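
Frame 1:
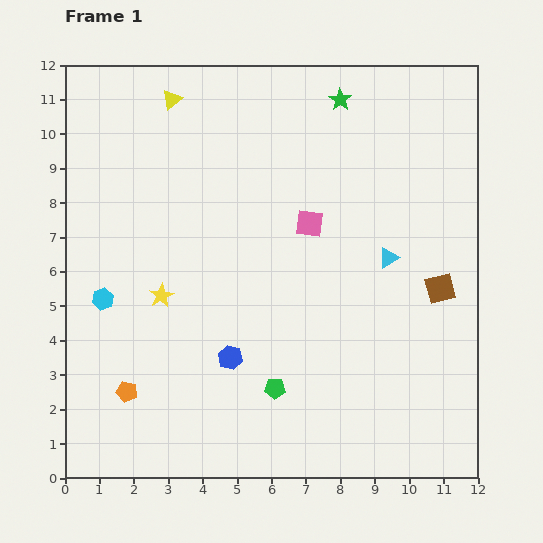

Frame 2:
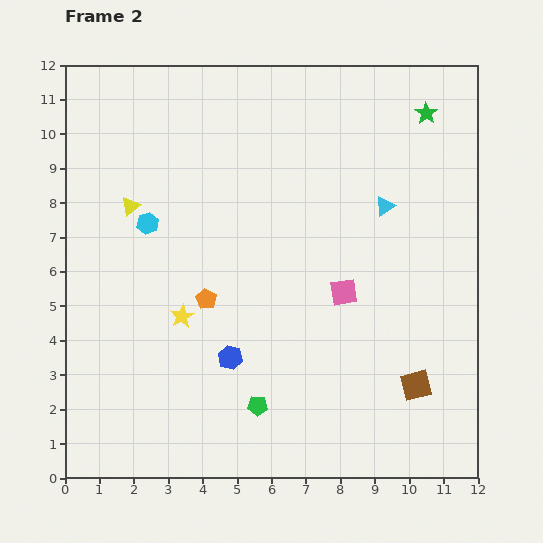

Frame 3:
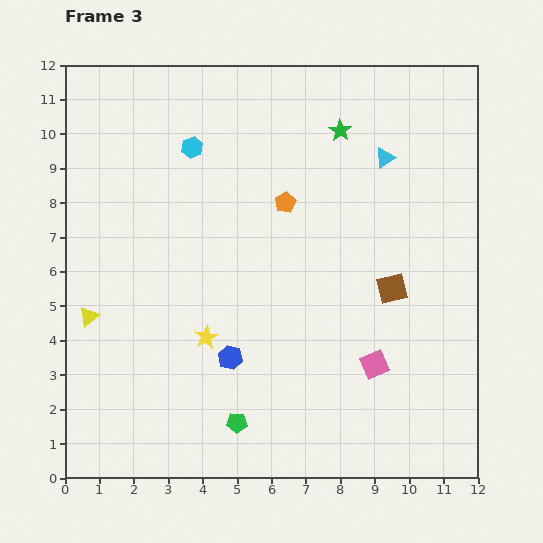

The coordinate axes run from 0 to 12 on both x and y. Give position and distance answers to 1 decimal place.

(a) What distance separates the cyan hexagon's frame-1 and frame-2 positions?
2.6

The cyan hexagon moved from (1.1, 5.2) to (2.4, 7.4), a distance of √(1.3² + 2.2²) ≈ 2.6.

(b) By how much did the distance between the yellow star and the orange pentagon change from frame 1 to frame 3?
+1.5

Distance in frame 1: 3.0. Distance in frame 3: 4.5.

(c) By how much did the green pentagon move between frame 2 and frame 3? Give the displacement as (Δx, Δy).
(-0.6, -0.5)

The green pentagon was at (5.6, 2.1) in frame 2 and (5.0, 1.6) in frame 3.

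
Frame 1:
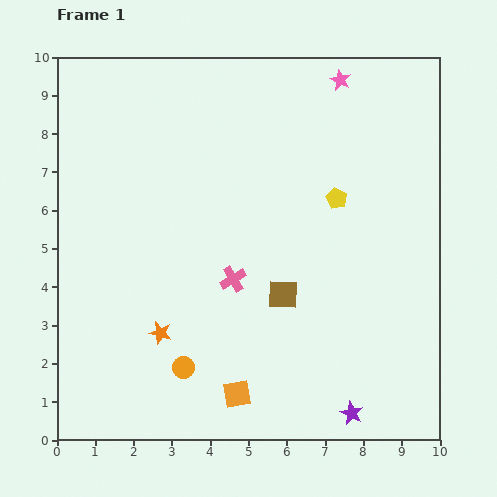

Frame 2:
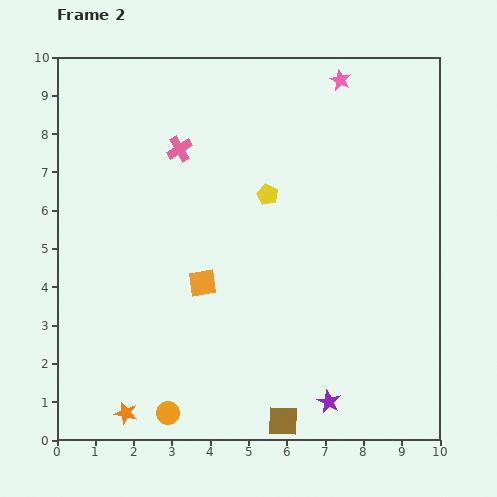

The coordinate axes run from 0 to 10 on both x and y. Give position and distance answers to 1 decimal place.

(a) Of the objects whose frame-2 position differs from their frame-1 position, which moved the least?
the purple star

(moved 0.7)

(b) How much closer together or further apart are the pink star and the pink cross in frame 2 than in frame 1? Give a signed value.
-1.3

Distance in frame 1: 5.9. Distance in frame 2: 4.6.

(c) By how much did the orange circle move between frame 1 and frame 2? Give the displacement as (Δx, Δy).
(-0.4, -1.2)

The orange circle was at (3.3, 1.9) in frame 1 and (2.9, 0.7) in frame 2.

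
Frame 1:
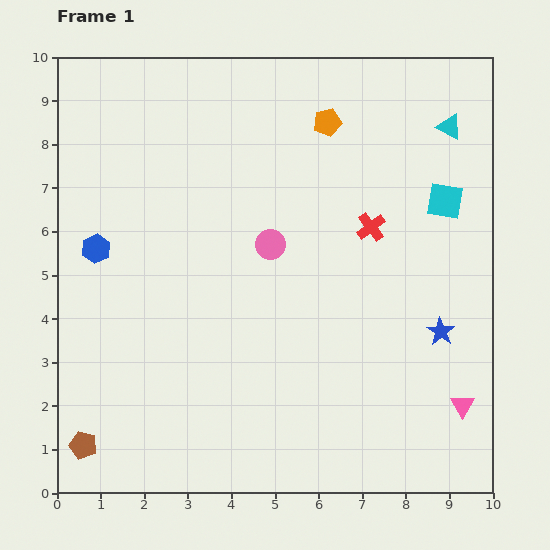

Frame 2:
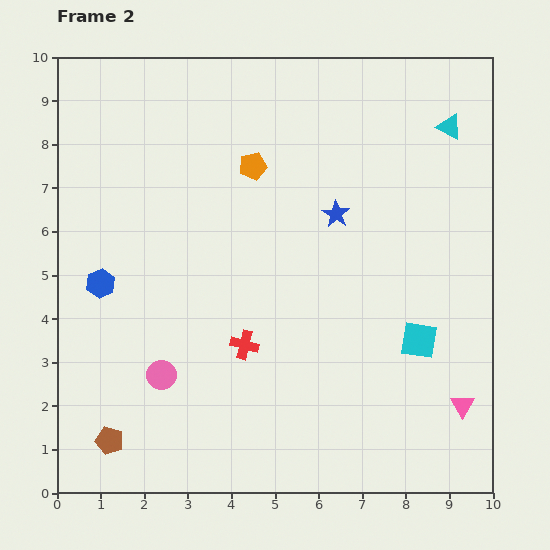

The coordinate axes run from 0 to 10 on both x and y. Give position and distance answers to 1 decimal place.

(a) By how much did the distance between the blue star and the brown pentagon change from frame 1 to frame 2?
-1.2

Distance in frame 1: 8.6. Distance in frame 2: 7.4.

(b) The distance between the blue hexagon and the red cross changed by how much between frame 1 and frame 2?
-2.7

Distance in frame 1: 6.3. Distance in frame 2: 3.6.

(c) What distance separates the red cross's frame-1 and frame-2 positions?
4.0

The red cross moved from (7.2, 6.1) to (4.3, 3.4), a distance of √(2.9² + 2.7²) ≈ 4.0.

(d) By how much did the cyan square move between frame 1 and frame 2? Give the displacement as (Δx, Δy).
(-0.6, -3.2)

The cyan square was at (8.9, 6.7) in frame 1 and (8.3, 3.5) in frame 2.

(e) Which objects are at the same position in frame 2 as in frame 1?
the cyan triangle, the pink triangle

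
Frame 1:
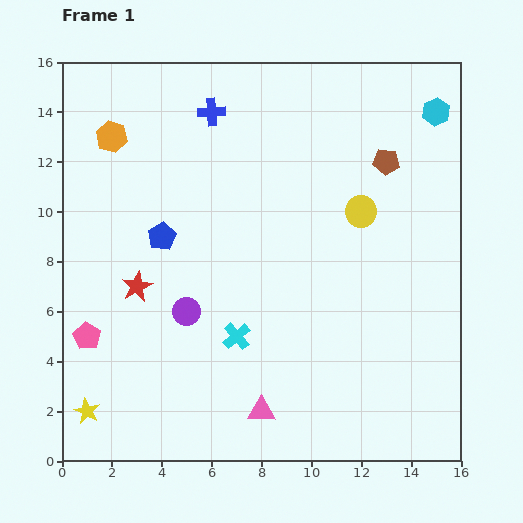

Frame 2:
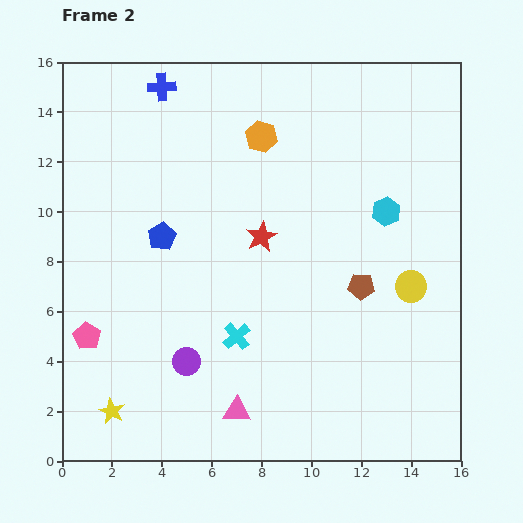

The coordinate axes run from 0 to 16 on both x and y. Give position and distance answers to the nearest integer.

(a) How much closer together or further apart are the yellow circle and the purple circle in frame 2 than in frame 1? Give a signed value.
+1

Distance in frame 1: 8. Distance in frame 2: 9.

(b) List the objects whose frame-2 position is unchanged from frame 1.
the pink pentagon, the cyan cross, the blue pentagon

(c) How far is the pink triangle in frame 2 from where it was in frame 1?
1

The pink triangle moved from (8, 2) to (7, 2), a distance of √(1² + 0²) ≈ 1.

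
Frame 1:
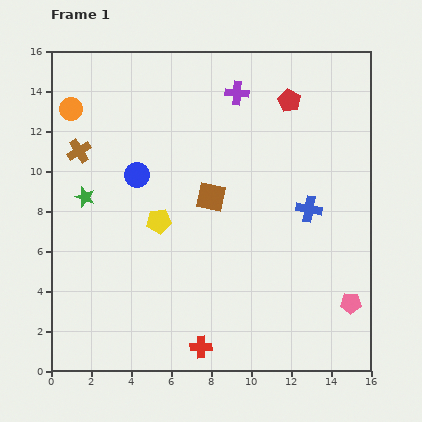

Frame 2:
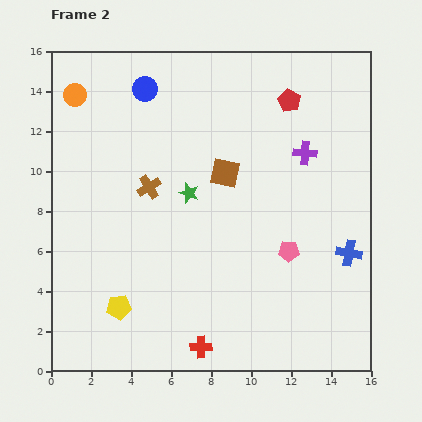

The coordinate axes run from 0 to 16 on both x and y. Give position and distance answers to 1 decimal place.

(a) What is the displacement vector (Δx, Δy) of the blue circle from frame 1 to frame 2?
(0.4, 4.3)

The blue circle was at (4.3, 9.8) in frame 1 and (4.7, 14.1) in frame 2.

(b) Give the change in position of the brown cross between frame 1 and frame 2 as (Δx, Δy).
(3.5, -1.8)

The brown cross was at (1.4, 11.0) in frame 1 and (4.9, 9.2) in frame 2.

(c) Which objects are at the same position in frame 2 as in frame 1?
the red pentagon, the red cross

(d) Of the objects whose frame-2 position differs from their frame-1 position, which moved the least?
the orange circle

(moved 0.7)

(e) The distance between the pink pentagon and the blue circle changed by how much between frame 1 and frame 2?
-1.7

Distance in frame 1: 12.5. Distance in frame 2: 10.8.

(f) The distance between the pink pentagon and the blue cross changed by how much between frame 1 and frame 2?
-2.1

Distance in frame 1: 5.1. Distance in frame 2: 3.0.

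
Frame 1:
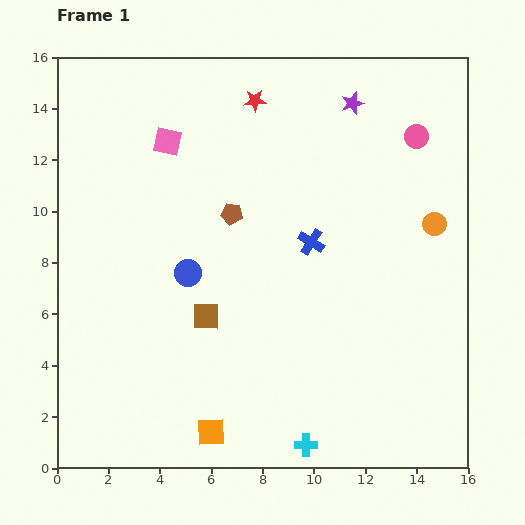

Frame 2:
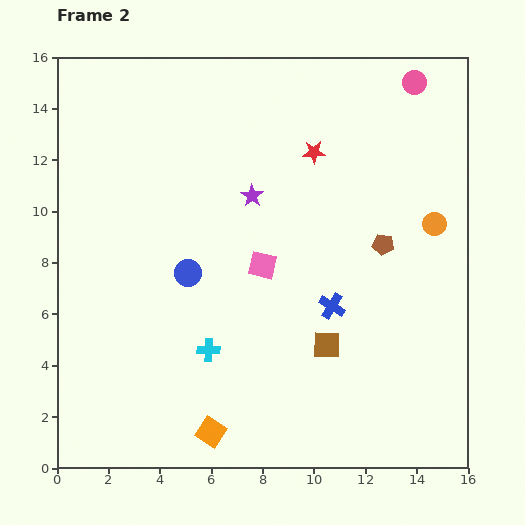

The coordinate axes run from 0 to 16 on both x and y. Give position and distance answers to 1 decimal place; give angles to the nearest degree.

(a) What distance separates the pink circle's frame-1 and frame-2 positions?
2.1

The pink circle moved from (14.0, 12.9) to (13.9, 15.0), a distance of √(0.1² + 2.1²) ≈ 2.1.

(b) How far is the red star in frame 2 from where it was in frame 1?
3.0

The red star moved from (7.7, 14.3) to (10.0, 12.3), a distance of √(2.3² + 2.0²) ≈ 3.0.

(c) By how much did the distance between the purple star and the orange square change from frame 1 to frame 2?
-4.6

Distance in frame 1: 13.9. Distance in frame 2: 9.3.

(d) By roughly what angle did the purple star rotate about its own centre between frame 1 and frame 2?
20° counter-clockwise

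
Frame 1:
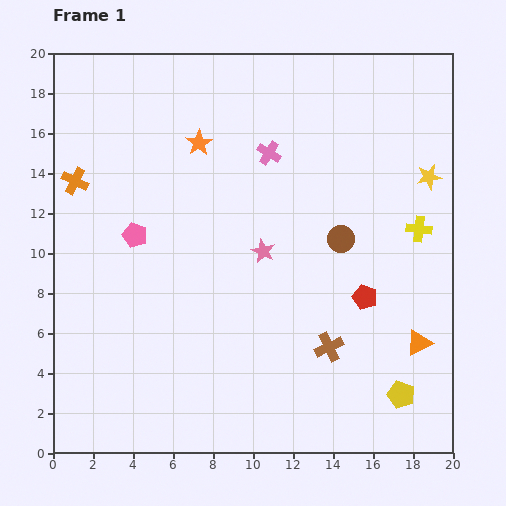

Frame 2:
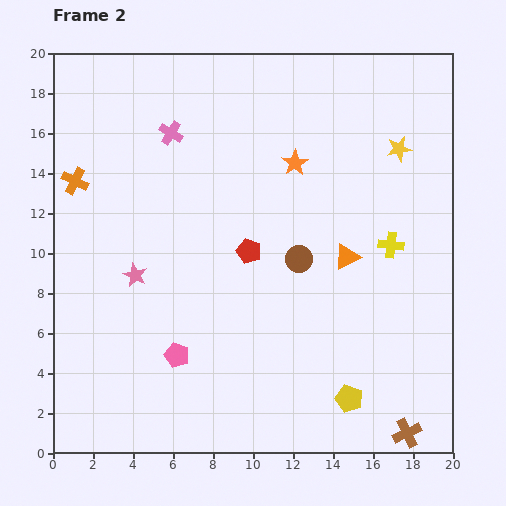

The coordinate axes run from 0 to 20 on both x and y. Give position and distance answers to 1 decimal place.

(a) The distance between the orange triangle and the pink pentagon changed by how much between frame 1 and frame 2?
-5.4

Distance in frame 1: 15.2. Distance in frame 2: 9.8.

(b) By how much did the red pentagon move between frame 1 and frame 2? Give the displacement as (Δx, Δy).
(-5.8, 2.3)

The red pentagon was at (15.6, 7.8) in frame 1 and (9.8, 10.1) in frame 2.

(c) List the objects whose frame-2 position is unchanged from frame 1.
the orange cross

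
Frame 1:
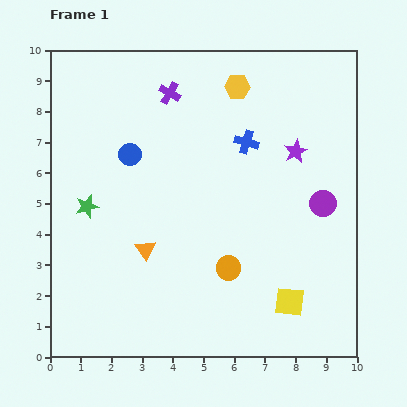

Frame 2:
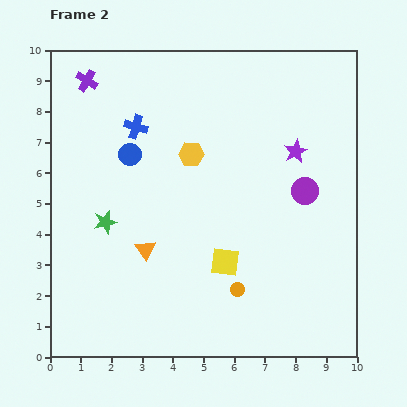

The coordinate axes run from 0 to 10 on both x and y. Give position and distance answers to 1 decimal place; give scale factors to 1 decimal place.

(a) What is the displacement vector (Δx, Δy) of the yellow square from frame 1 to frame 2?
(-2.1, 1.3)

The yellow square was at (7.8, 1.8) in frame 1 and (5.7, 3.1) in frame 2.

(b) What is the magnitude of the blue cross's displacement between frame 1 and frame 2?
3.6

The blue cross moved from (6.4, 7.0) to (2.8, 7.5), a distance of √(3.6² + 0.5²) ≈ 3.6.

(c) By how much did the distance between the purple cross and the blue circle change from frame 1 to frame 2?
+0.4

Distance in frame 1: 2.4. Distance in frame 2: 2.8.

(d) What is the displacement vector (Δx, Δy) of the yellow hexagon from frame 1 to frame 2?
(-1.5, -2.2)

The yellow hexagon was at (6.1, 8.8) in frame 1 and (4.6, 6.6) in frame 2.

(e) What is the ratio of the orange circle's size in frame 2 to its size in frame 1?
0.6×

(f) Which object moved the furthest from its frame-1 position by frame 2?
the blue cross

(moved 3.6; next 2.7)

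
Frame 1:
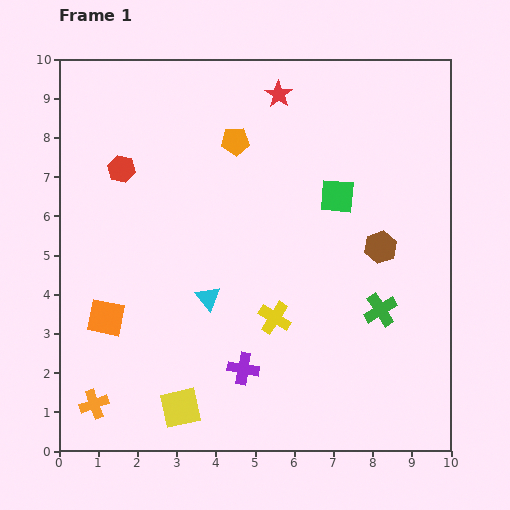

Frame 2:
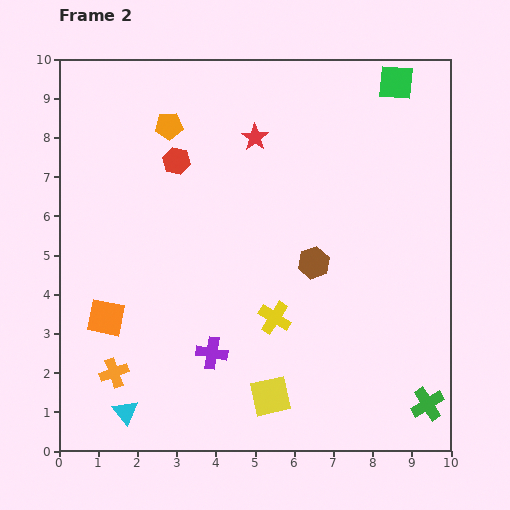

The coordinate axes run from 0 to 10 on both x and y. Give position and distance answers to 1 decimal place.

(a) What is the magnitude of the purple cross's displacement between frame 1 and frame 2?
0.9

The purple cross moved from (4.7, 2.1) to (3.9, 2.5), a distance of √(0.8² + 0.4²) ≈ 0.9.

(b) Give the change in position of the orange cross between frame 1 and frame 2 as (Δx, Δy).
(0.5, 0.8)

The orange cross was at (0.9, 1.2) in frame 1 and (1.4, 2.0) in frame 2.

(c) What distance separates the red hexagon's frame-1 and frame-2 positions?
1.4

The red hexagon moved from (1.6, 7.2) to (3.0, 7.4), a distance of √(1.4² + 0.2²) ≈ 1.4.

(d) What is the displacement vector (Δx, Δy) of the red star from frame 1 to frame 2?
(-0.6, -1.1)

The red star was at (5.6, 9.1) in frame 1 and (5.0, 8.0) in frame 2.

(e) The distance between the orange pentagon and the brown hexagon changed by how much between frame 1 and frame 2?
+0.5

Distance in frame 1: 4.6. Distance in frame 2: 5.1.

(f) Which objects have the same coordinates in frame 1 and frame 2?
the orange square, the yellow cross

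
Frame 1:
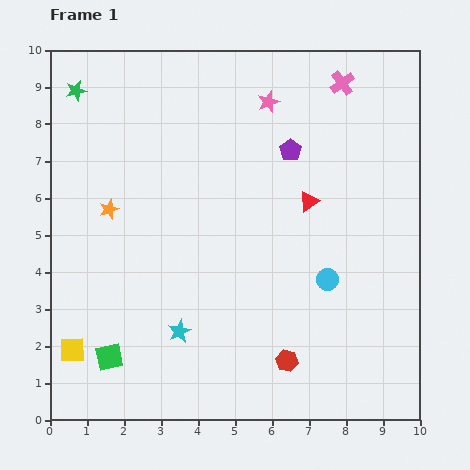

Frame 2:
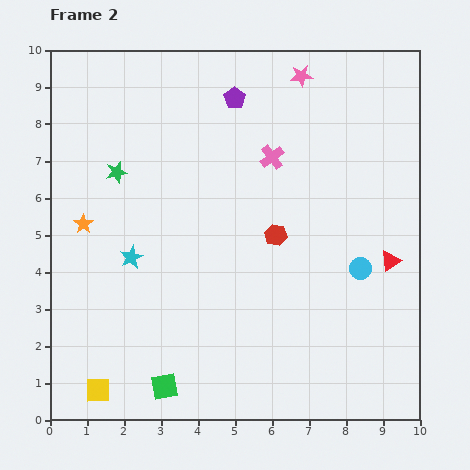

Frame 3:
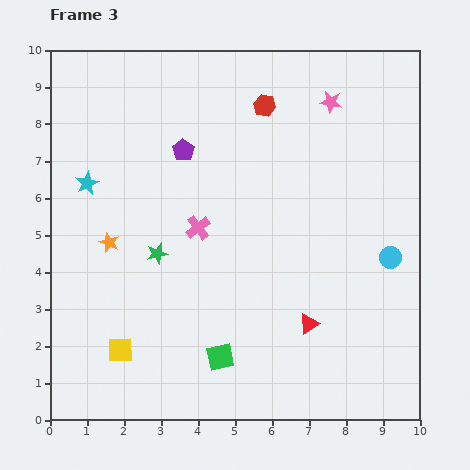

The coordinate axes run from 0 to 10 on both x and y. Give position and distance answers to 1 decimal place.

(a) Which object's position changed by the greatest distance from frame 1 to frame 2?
the red hexagon

(moved 3.4; next 2.8)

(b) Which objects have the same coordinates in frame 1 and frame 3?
none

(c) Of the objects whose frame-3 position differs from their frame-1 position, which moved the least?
the orange star

(moved 0.9)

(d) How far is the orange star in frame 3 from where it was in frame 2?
0.9

The orange star moved from (0.9, 5.3) to (1.6, 4.8), a distance of √(0.7² + 0.5²) ≈ 0.9.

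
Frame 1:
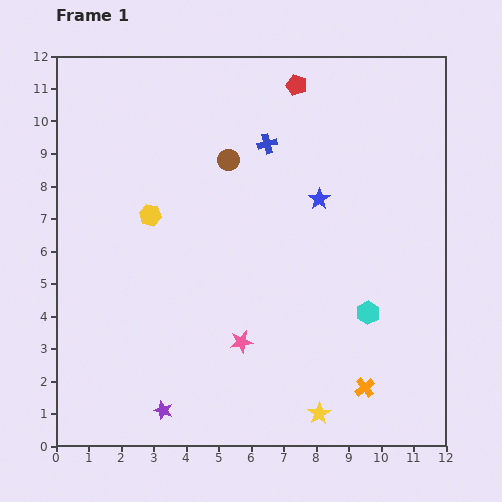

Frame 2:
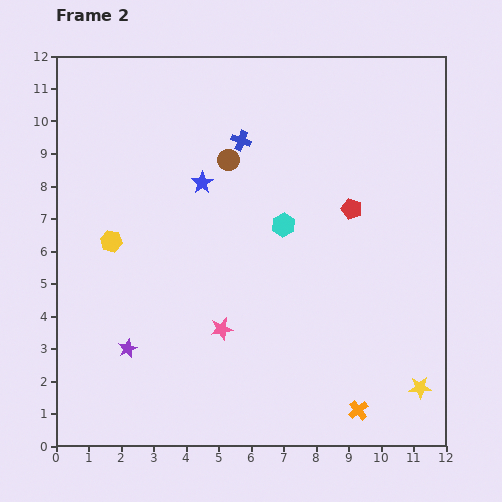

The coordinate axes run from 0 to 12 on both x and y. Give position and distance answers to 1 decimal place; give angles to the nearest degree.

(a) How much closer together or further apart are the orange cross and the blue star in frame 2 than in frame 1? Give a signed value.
+2.5

Distance in frame 1: 6.0. Distance in frame 2: 8.5.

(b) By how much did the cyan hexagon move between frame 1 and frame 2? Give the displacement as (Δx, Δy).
(-2.6, 2.7)

The cyan hexagon was at (9.6, 4.1) in frame 1 and (7.0, 6.8) in frame 2.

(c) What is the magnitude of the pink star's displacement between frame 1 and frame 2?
0.7

The pink star moved from (5.7, 3.2) to (5.1, 3.6), a distance of √(0.6² + 0.4²) ≈ 0.7.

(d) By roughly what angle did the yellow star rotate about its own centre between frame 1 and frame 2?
30° clockwise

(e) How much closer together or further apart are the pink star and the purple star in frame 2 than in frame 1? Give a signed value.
-0.2

Distance in frame 1: 3.2. Distance in frame 2: 3.0.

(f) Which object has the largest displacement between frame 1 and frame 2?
the red pentagon

(moved 4.2; next 3.7)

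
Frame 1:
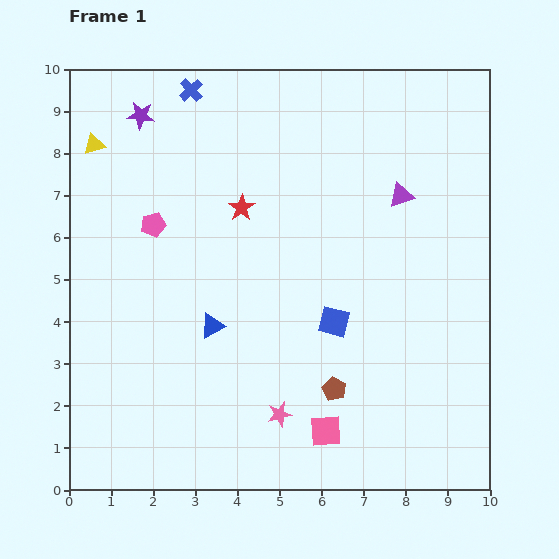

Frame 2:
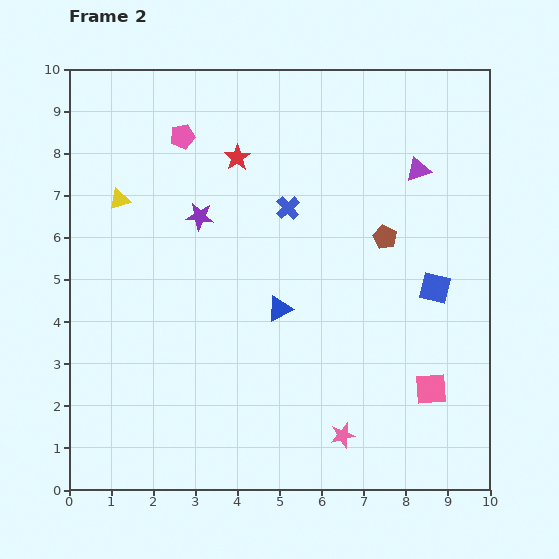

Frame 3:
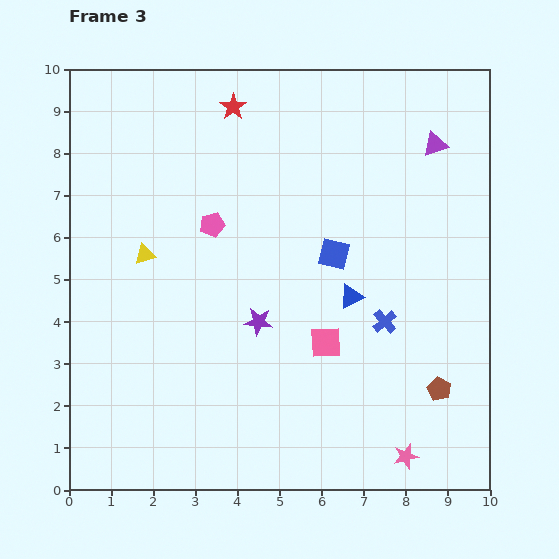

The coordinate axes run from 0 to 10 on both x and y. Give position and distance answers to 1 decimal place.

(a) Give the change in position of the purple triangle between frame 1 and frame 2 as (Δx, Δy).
(0.4, 0.6)

The purple triangle was at (7.9, 7.0) in frame 1 and (8.3, 7.6) in frame 2.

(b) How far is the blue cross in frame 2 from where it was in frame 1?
3.6

The blue cross moved from (2.9, 9.5) to (5.2, 6.7), a distance of √(2.3² + 2.8²) ≈ 3.6.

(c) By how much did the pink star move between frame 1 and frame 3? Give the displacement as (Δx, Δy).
(3.0, -1.0)

The pink star was at (5.0, 1.8) in frame 1 and (8.0, 0.8) in frame 3.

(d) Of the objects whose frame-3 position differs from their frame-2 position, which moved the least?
the purple triangle

(moved 0.7)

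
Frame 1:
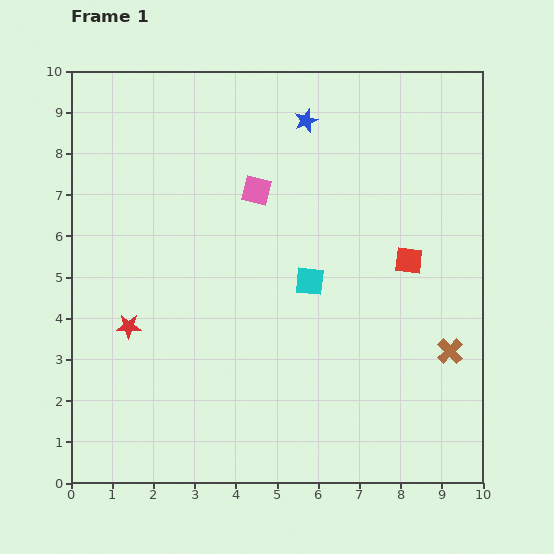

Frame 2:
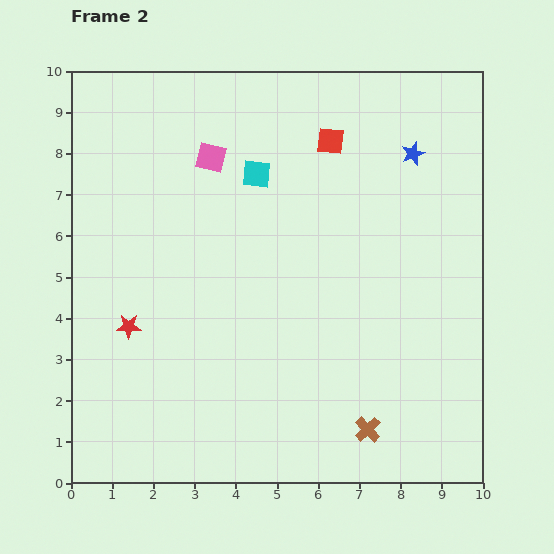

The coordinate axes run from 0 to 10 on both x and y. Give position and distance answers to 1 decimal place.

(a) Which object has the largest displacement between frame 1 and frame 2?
the red square

(moved 3.5; next 2.9)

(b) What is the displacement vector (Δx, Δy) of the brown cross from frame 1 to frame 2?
(-2.0, -1.9)

The brown cross was at (9.2, 3.2) in frame 1 and (7.2, 1.3) in frame 2.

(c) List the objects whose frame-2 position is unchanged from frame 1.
the red star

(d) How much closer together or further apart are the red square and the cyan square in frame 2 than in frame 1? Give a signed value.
-0.5

Distance in frame 1: 2.5. Distance in frame 2: 2.0.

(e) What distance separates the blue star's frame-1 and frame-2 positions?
2.7

The blue star moved from (5.7, 8.8) to (8.3, 8.0), a distance of √(2.6² + 0.8²) ≈ 2.7.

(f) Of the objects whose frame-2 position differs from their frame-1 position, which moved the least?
the pink square

(moved 1.4)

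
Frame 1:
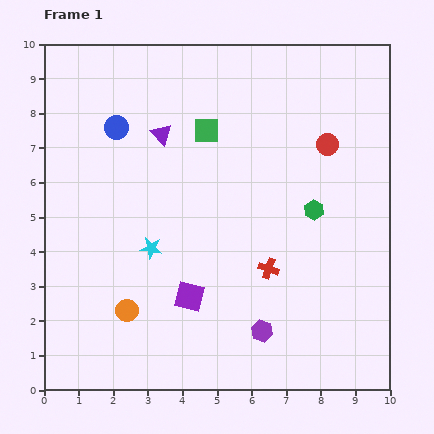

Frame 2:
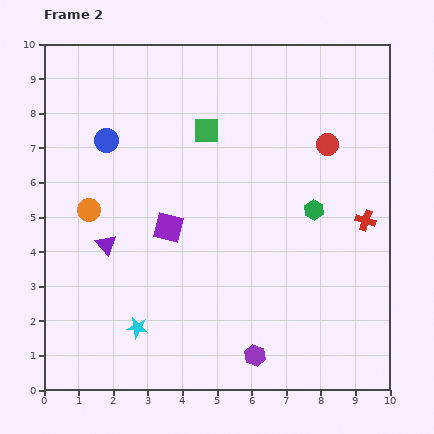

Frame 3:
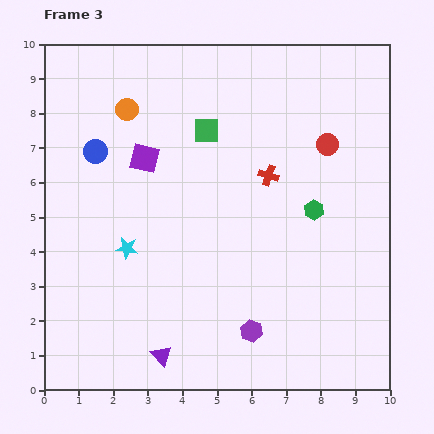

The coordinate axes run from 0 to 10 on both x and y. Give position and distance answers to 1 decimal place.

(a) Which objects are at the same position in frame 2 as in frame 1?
the green hexagon, the green square, the red circle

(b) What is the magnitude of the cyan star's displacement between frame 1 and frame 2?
2.3

The cyan star moved from (3.1, 4.1) to (2.7, 1.8), a distance of √(0.4² + 2.3²) ≈ 2.3.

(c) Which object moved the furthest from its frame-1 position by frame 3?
the purple triangle

(moved 6.4; next 5.8)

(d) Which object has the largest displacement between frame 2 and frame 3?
the purple triangle

(moved 3.6; next 3.1)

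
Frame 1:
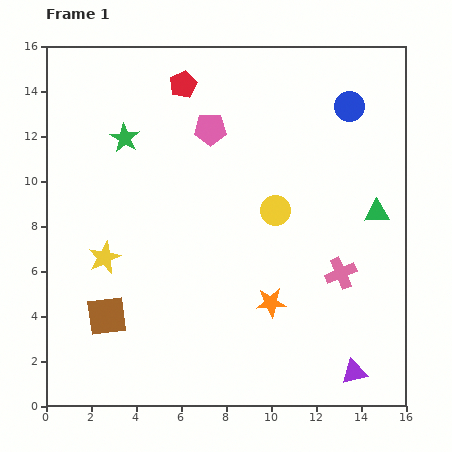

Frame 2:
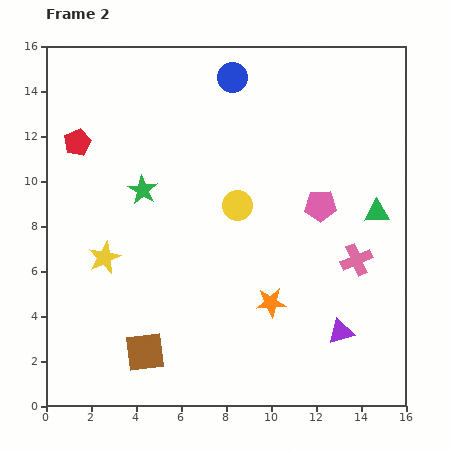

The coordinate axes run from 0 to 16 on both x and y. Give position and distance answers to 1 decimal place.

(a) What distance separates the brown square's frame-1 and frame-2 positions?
2.3

The brown square moved from (2.7, 4.0) to (4.4, 2.4), a distance of √(1.7² + 1.6²) ≈ 2.3.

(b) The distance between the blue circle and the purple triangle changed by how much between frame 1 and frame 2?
+0.5

Distance in frame 1: 11.8. Distance in frame 2: 12.3.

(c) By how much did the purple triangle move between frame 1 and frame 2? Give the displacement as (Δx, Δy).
(-0.6, 1.8)

The purple triangle was at (13.7, 1.5) in frame 1 and (13.1, 3.3) in frame 2.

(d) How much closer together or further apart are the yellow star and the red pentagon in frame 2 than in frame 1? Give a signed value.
-3.3

Distance in frame 1: 8.5. Distance in frame 2: 5.2.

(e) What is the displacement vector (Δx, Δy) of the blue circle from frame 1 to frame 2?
(-5.2, 1.3)

The blue circle was at (13.5, 13.3) in frame 1 and (8.3, 14.6) in frame 2.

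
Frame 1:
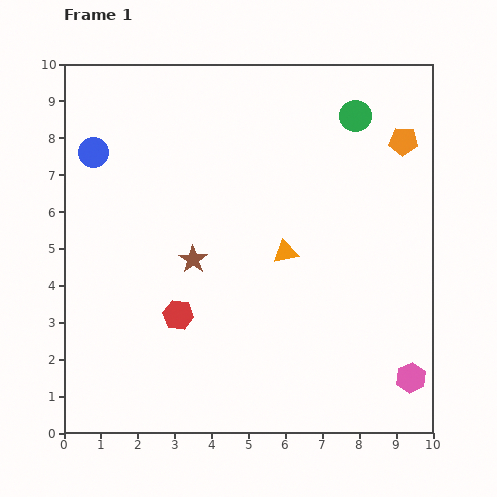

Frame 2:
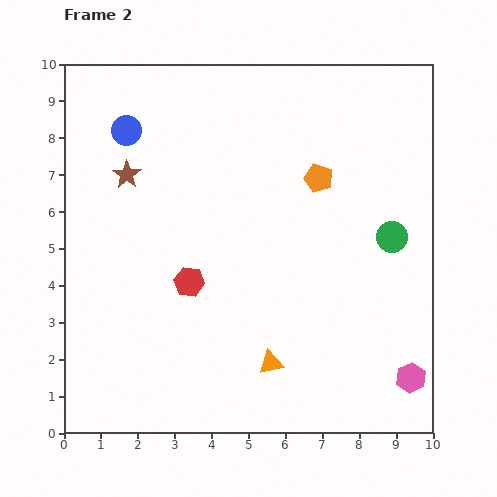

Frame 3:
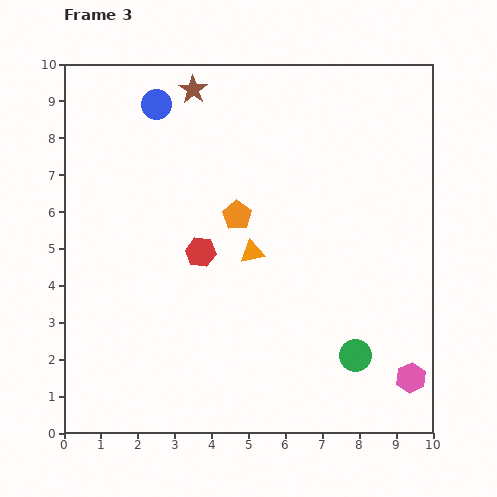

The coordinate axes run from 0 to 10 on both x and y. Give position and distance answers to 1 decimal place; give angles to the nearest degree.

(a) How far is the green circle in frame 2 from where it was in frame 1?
3.4

The green circle moved from (7.9, 8.6) to (8.9, 5.3), a distance of √(1.0² + 3.3²) ≈ 3.4.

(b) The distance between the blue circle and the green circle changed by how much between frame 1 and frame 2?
+0.6

Distance in frame 1: 7.2. Distance in frame 2: 7.8.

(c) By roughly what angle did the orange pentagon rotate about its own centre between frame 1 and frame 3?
31° clockwise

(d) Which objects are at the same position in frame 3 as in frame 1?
the pink hexagon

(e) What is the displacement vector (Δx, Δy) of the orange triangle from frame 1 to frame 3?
(-0.9, 0.0)

The orange triangle was at (6.0, 4.9) in frame 1 and (5.1, 4.9) in frame 3.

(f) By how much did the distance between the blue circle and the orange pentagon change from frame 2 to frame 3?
-1.7

Distance in frame 2: 5.4. Distance in frame 3: 3.7.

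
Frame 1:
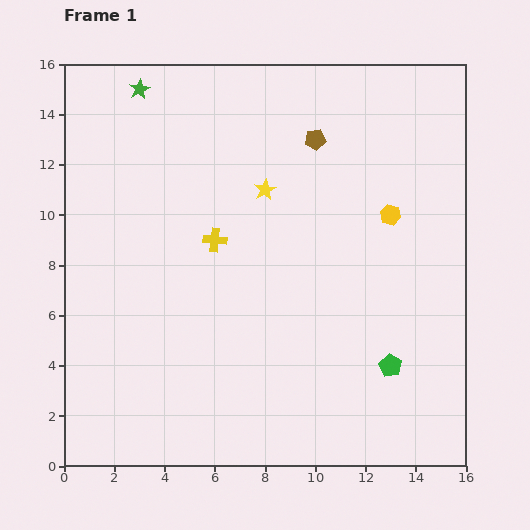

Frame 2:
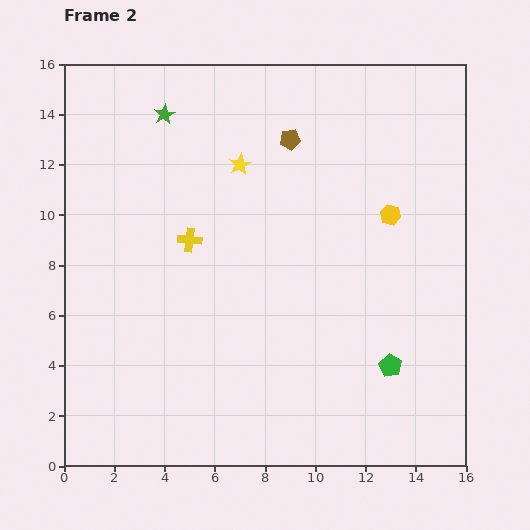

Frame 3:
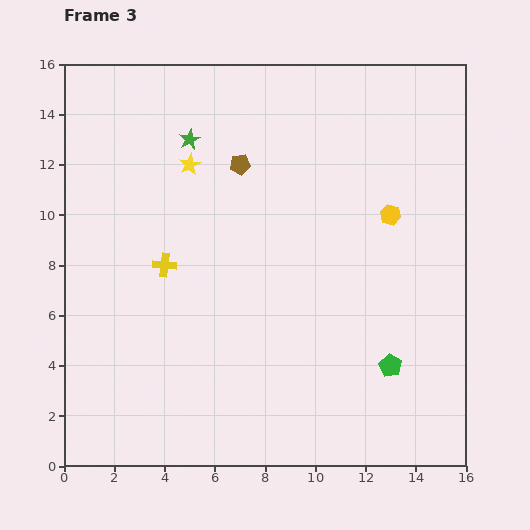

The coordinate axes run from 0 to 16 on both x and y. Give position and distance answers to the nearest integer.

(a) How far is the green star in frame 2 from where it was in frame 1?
1

The green star moved from (3, 15) to (4, 14), a distance of √(1² + 1²) ≈ 1.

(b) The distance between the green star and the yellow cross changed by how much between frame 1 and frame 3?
-2

Distance in frame 1: 7. Distance in frame 3: 5.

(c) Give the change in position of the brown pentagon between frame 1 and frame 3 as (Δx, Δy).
(-3, -1)

The brown pentagon was at (10, 13) in frame 1 and (7, 12) in frame 3.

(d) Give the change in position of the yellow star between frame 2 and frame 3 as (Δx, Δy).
(-2, 0)

The yellow star was at (7, 12) in frame 2 and (5, 12) in frame 3.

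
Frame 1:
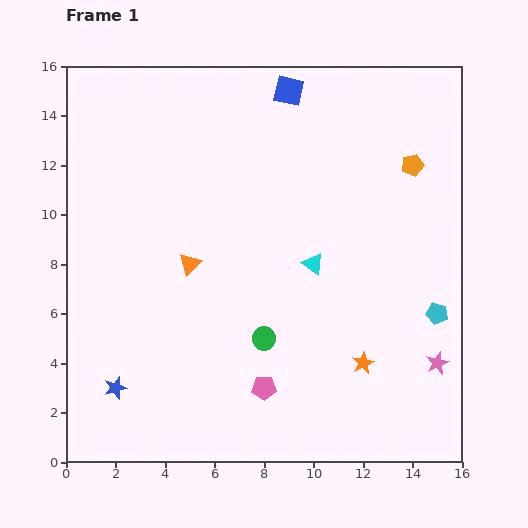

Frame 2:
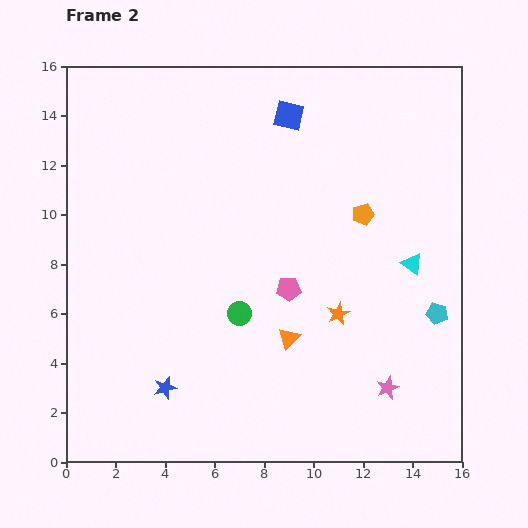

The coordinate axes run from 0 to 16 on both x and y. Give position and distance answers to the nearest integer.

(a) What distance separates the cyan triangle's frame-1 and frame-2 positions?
4

The cyan triangle moved from (10, 8) to (14, 8), a distance of √(4² + 0²) ≈ 4.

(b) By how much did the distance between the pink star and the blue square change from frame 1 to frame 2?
-1

Distance in frame 1: 13. Distance in frame 2: 12.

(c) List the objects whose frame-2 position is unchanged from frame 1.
the cyan pentagon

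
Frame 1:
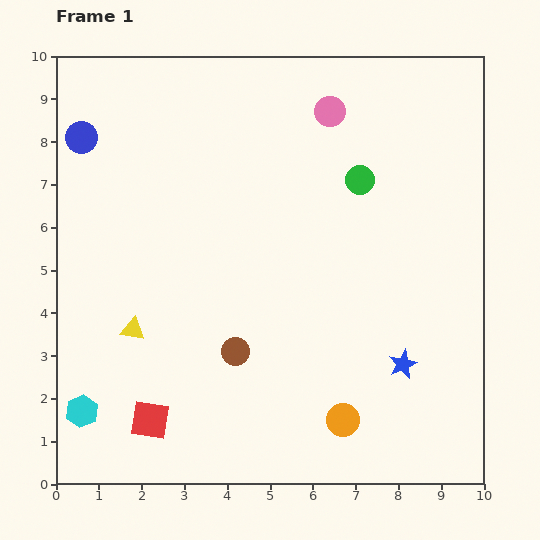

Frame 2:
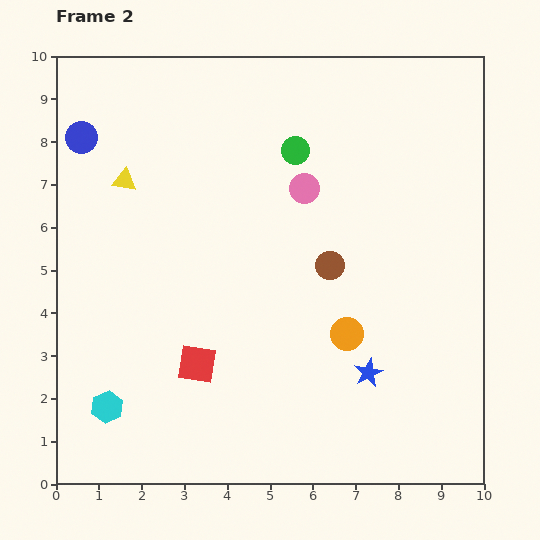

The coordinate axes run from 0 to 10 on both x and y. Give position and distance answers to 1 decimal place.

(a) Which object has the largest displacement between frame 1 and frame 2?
the yellow triangle

(moved 3.5; next 3.0)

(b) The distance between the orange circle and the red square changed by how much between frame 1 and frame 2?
-0.9

Distance in frame 1: 4.5. Distance in frame 2: 3.6.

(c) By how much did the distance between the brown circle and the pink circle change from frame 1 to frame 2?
-4.1

Distance in frame 1: 6.0. Distance in frame 2: 1.9.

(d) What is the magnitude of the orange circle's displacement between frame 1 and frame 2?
2.0

The orange circle moved from (6.7, 1.5) to (6.8, 3.5), a distance of √(0.1² + 2.0²) ≈ 2.0.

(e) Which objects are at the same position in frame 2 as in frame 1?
the blue circle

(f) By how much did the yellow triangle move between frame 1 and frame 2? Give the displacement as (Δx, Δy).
(-0.2, 3.5)

The yellow triangle was at (1.8, 3.6) in frame 1 and (1.6, 7.1) in frame 2.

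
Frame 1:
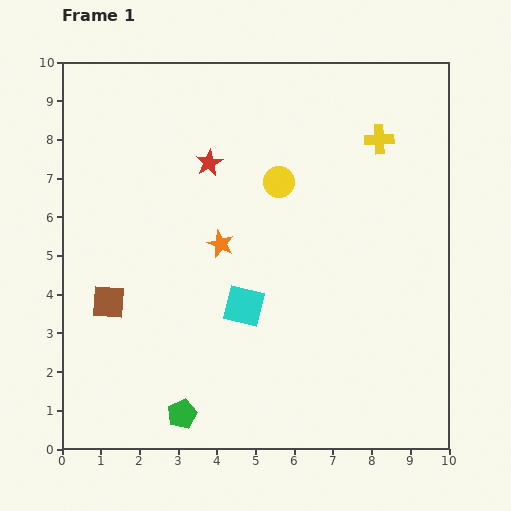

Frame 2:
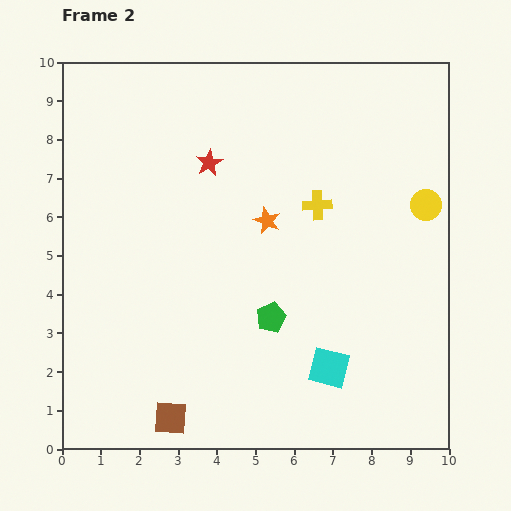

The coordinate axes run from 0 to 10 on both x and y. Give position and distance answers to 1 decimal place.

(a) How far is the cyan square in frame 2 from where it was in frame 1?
2.7

The cyan square moved from (4.7, 3.7) to (6.9, 2.1), a distance of √(2.2² + 1.6²) ≈ 2.7.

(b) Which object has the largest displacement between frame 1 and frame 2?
the yellow circle

(moved 3.8; next 3.4)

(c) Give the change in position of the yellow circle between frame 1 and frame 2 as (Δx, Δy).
(3.8, -0.6)

The yellow circle was at (5.6, 6.9) in frame 1 and (9.4, 6.3) in frame 2.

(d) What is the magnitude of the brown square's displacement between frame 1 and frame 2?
3.4

The brown square moved from (1.2, 3.8) to (2.8, 0.8), a distance of √(1.6² + 3.0²) ≈ 3.4.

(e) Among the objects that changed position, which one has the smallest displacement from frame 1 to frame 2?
the orange star

(moved 1.3)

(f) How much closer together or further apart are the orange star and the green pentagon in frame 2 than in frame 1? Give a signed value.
-2.0

Distance in frame 1: 4.5. Distance in frame 2: 2.5.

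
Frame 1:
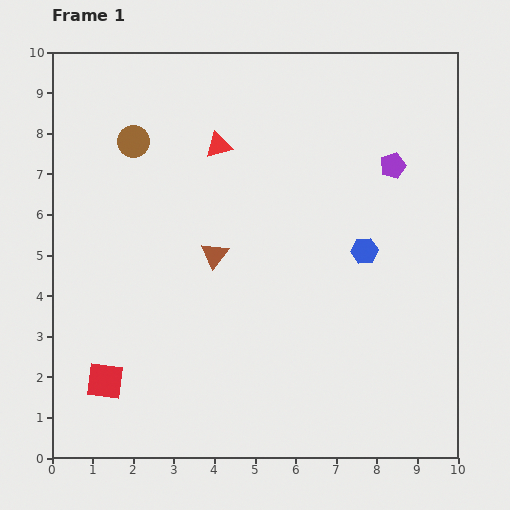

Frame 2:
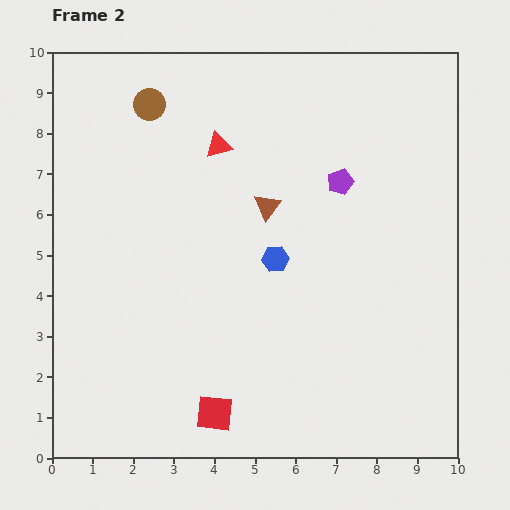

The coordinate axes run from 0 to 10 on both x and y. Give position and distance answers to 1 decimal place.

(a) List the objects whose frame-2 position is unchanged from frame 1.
the red triangle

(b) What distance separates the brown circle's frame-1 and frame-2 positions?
1.0

The brown circle moved from (2.0, 7.8) to (2.4, 8.7), a distance of √(0.4² + 0.9²) ≈ 1.0.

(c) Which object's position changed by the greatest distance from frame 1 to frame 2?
the red square

(moved 2.8; next 2.2)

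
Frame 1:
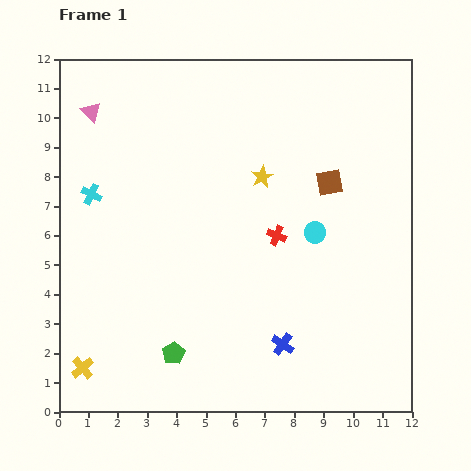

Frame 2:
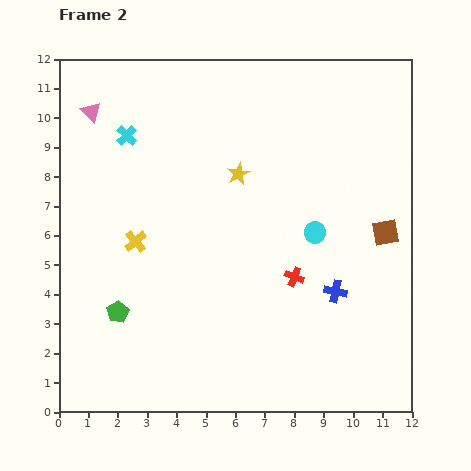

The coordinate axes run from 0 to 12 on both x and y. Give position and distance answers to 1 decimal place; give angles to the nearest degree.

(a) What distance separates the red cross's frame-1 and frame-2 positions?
1.5

The red cross moved from (7.4, 6.0) to (8.0, 4.6), a distance of √(0.6² + 1.4²) ≈ 1.5.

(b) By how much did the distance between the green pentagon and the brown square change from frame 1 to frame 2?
+1.6

Distance in frame 1: 7.9. Distance in frame 2: 9.5.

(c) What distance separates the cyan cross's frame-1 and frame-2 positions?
2.3

The cyan cross moved from (1.1, 7.4) to (2.3, 9.4), a distance of √(1.2² + 2.0²) ≈ 2.3.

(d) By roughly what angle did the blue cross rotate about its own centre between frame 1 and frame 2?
22° counter-clockwise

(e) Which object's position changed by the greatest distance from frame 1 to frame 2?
the yellow cross

(moved 4.7; next 2.5)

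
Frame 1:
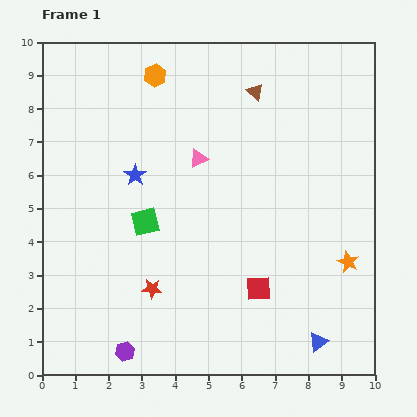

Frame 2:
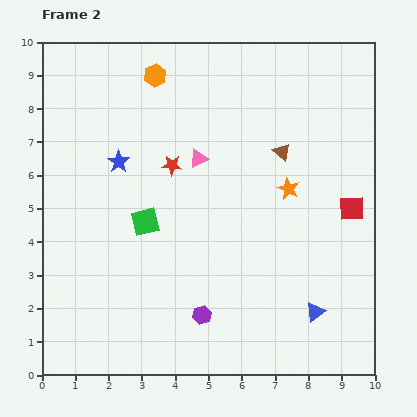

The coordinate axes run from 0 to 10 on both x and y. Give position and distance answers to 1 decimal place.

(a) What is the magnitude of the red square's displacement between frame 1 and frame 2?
3.7

The red square moved from (6.5, 2.6) to (9.3, 5.0), a distance of √(2.8² + 2.4²) ≈ 3.7.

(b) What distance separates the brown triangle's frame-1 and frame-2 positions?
2.0

The brown triangle moved from (6.4, 8.5) to (7.2, 6.7), a distance of √(0.8² + 1.8²) ≈ 2.0.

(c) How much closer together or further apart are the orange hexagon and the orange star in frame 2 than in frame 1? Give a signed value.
-2.9

Distance in frame 1: 8.1. Distance in frame 2: 5.2.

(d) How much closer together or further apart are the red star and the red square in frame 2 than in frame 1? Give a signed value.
+2.4

Distance in frame 1: 3.2. Distance in frame 2: 5.6.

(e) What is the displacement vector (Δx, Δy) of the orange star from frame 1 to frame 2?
(-1.8, 2.2)

The orange star was at (9.2, 3.4) in frame 1 and (7.4, 5.6) in frame 2.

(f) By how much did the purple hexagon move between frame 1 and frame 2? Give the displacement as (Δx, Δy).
(2.3, 1.1)

The purple hexagon was at (2.5, 0.7) in frame 1 and (4.8, 1.8) in frame 2.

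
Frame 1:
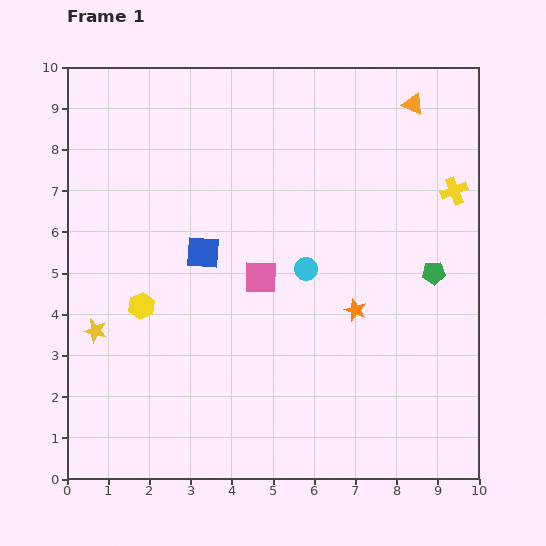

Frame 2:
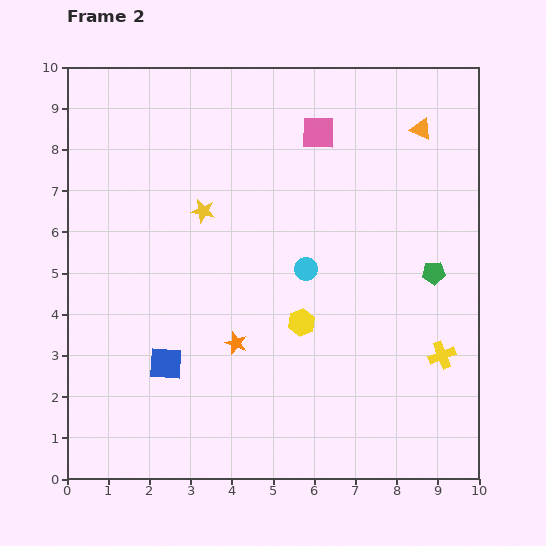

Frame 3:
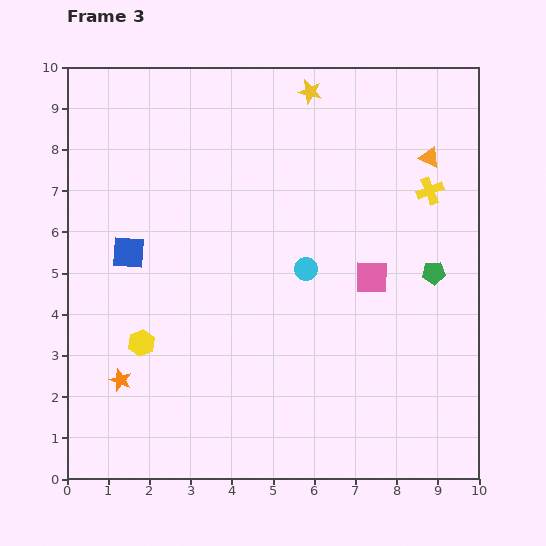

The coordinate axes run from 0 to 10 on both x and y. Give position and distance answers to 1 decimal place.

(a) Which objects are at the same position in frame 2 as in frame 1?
the cyan circle, the green pentagon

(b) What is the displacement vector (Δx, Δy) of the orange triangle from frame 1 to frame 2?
(0.2, -0.6)

The orange triangle was at (8.4, 9.1) in frame 1 and (8.6, 8.5) in frame 2.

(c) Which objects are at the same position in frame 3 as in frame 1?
the cyan circle, the green pentagon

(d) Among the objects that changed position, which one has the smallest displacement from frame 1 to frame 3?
the yellow cross

(moved 0.6)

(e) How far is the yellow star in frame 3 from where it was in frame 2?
3.9

The yellow star moved from (3.3, 6.5) to (5.9, 9.4), a distance of √(2.6² + 2.9²) ≈ 3.9.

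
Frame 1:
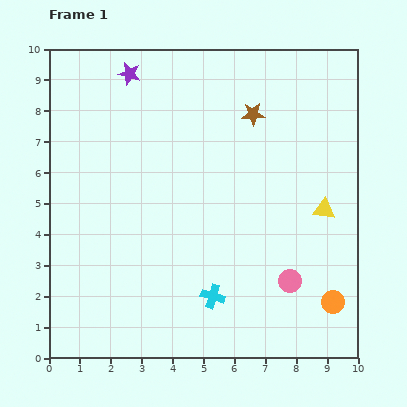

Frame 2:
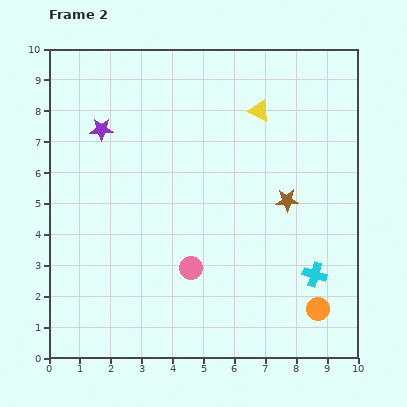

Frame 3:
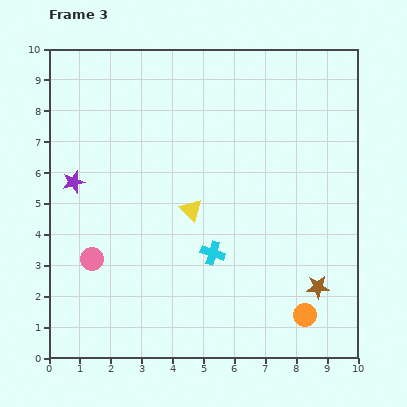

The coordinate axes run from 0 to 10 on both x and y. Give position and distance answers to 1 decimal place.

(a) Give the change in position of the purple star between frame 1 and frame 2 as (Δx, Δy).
(-0.9, -1.8)

The purple star was at (2.6, 9.2) in frame 1 and (1.7, 7.4) in frame 2.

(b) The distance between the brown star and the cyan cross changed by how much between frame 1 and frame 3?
-2.4

Distance in frame 1: 6.0. Distance in frame 3: 3.6.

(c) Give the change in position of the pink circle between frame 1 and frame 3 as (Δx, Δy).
(-6.4, 0.7)

The pink circle was at (7.8, 2.5) in frame 1 and (1.4, 3.2) in frame 3.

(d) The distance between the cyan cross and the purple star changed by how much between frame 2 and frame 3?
-3.2

Distance in frame 2: 8.3. Distance in frame 3: 5.1.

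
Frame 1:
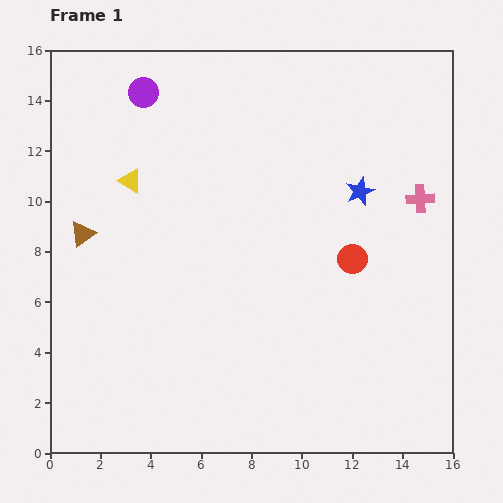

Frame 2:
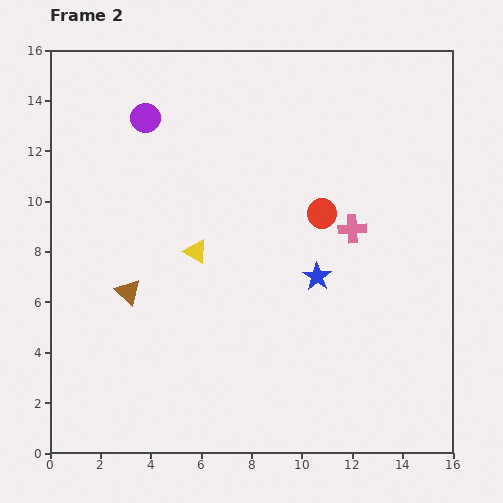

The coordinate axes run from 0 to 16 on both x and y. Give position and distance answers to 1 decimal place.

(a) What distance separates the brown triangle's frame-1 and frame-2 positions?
2.9

The brown triangle moved from (1.3, 8.7) to (3.1, 6.4), a distance of √(1.8² + 2.3²) ≈ 2.9.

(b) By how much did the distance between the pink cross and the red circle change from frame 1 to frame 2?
-2.3

Distance in frame 1: 3.6. Distance in frame 2: 1.3.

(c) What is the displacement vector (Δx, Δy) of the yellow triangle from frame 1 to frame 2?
(2.6, -2.8)

The yellow triangle was at (3.2, 10.8) in frame 1 and (5.8, 8.0) in frame 2.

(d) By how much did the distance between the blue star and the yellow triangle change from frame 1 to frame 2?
-4.2

Distance in frame 1: 9.1. Distance in frame 2: 4.9.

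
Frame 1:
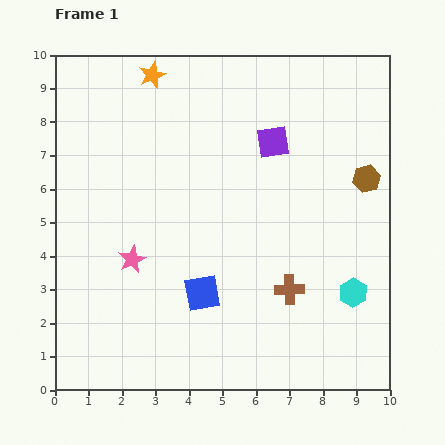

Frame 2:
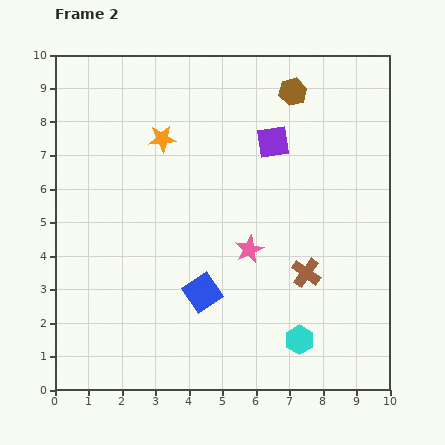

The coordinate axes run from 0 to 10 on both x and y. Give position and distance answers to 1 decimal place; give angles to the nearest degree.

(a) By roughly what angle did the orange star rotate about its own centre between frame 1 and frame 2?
18° clockwise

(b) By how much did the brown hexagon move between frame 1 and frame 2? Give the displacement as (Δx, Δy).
(-2.2, 2.6)

The brown hexagon was at (9.3, 6.3) in frame 1 and (7.1, 8.9) in frame 2.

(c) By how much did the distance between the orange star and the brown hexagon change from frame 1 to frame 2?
-3.0

Distance in frame 1: 7.1. Distance in frame 2: 4.1.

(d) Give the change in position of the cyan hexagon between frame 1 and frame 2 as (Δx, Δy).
(-1.6, -1.4)

The cyan hexagon was at (8.9, 2.9) in frame 1 and (7.3, 1.5) in frame 2.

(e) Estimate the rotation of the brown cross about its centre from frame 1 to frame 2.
38° clockwise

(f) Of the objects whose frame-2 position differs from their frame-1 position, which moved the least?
the brown cross

(moved 0.7)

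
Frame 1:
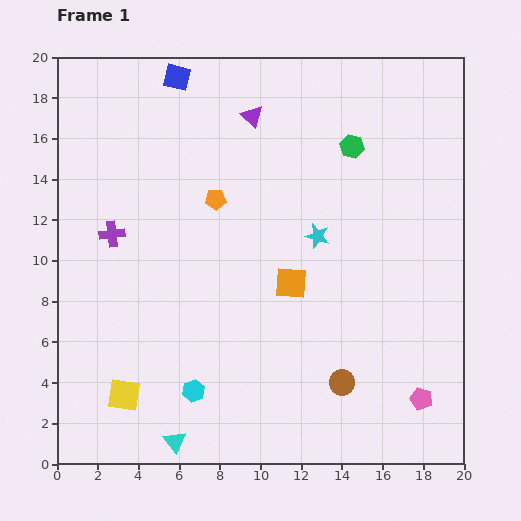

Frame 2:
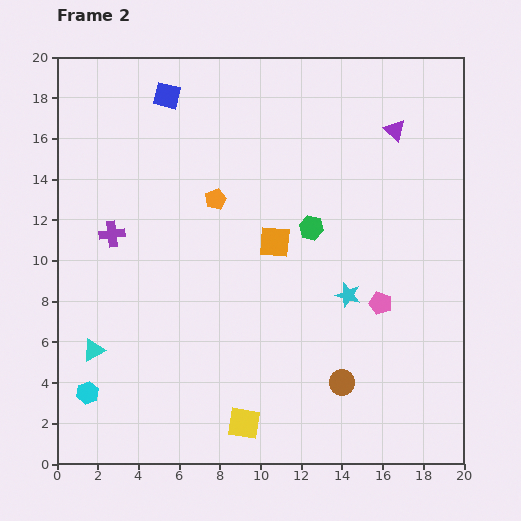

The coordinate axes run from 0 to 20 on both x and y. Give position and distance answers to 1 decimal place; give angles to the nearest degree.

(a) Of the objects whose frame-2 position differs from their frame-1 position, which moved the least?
the blue square

(moved 1.0)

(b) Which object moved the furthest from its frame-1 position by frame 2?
the purple triangle

(moved 7.0; next 6.1)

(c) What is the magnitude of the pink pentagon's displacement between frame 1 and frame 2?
5.1

The pink pentagon moved from (17.9, 3.2) to (15.9, 7.9), a distance of √(2.0² + 4.7²) ≈ 5.1.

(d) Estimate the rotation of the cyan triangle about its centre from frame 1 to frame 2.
40° clockwise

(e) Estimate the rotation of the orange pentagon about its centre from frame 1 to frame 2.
21° counter-clockwise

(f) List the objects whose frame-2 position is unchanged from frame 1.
the orange pentagon, the purple cross, the brown circle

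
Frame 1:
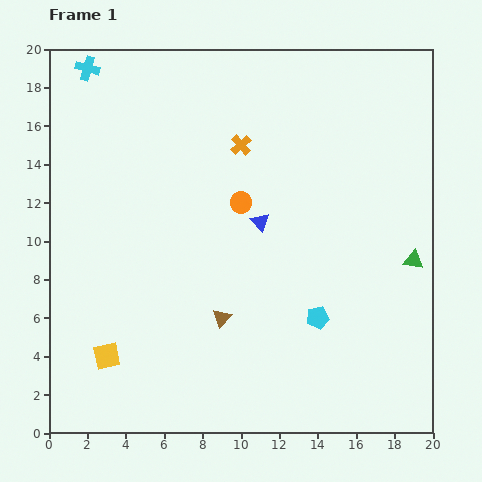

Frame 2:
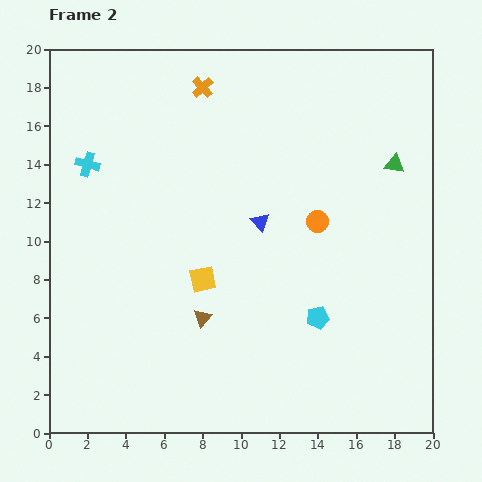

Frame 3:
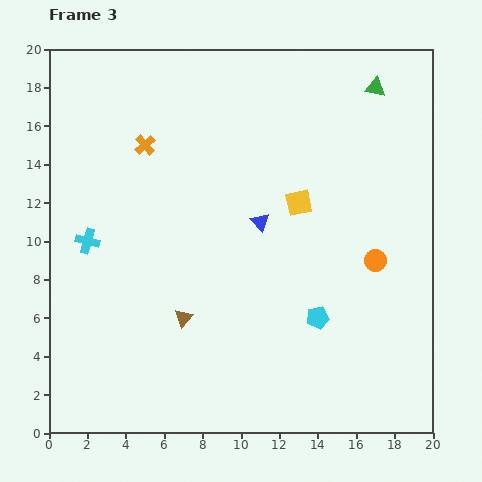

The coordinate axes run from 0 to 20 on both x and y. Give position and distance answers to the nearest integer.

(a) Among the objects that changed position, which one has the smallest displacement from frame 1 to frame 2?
the brown triangle

(moved 1)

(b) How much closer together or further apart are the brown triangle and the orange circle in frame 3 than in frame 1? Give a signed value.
+4

Distance in frame 1: 6. Distance in frame 3: 10.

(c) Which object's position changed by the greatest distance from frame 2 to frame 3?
the yellow square

(moved 6; next 4)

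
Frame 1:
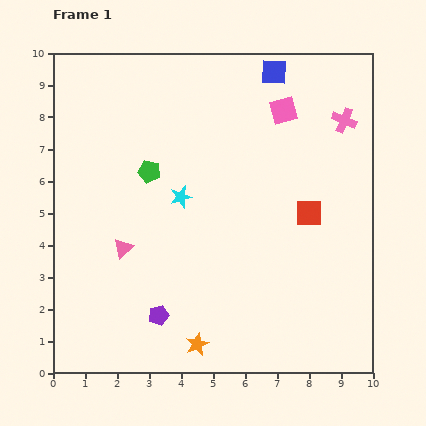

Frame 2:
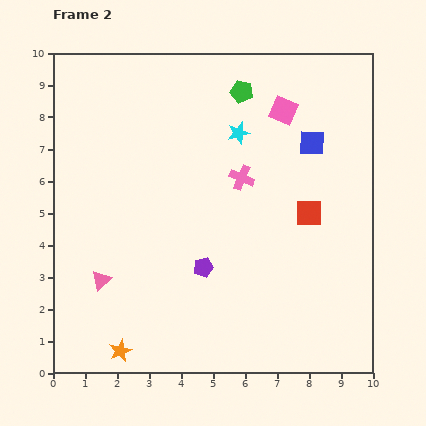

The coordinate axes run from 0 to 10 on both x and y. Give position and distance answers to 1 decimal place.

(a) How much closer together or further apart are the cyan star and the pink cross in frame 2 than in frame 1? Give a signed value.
-4.2

Distance in frame 1: 5.6. Distance in frame 2: 1.4.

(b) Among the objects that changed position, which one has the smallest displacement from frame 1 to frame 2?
the pink triangle

(moved 1.2)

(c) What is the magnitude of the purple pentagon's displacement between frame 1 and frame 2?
2.1

The purple pentagon moved from (3.3, 1.8) to (4.7, 3.3), a distance of √(1.4² + 1.5²) ≈ 2.1.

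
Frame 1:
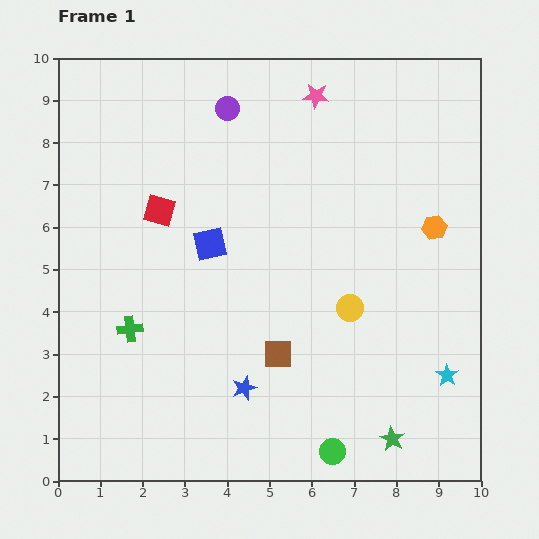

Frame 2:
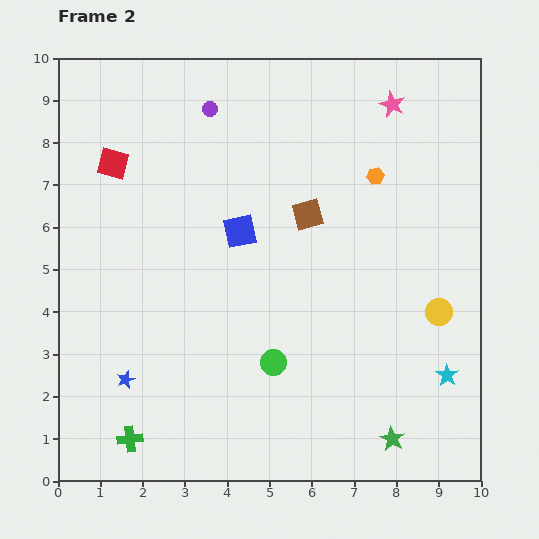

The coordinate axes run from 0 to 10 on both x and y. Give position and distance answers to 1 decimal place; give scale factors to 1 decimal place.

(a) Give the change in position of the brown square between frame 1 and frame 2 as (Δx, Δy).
(0.7, 3.3)

The brown square was at (5.2, 3.0) in frame 1 and (5.9, 6.3) in frame 2.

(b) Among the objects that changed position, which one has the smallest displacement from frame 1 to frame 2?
the purple circle

(moved 0.4)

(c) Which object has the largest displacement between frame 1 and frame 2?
the brown square

(moved 3.4; next 2.8)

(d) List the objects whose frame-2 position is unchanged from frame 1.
the cyan star, the green star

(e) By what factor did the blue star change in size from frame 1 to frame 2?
0.7×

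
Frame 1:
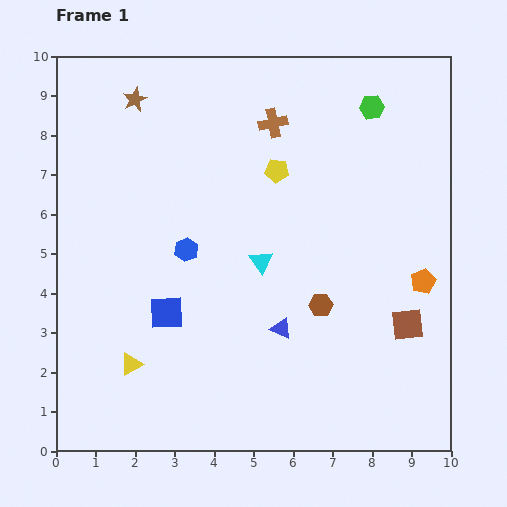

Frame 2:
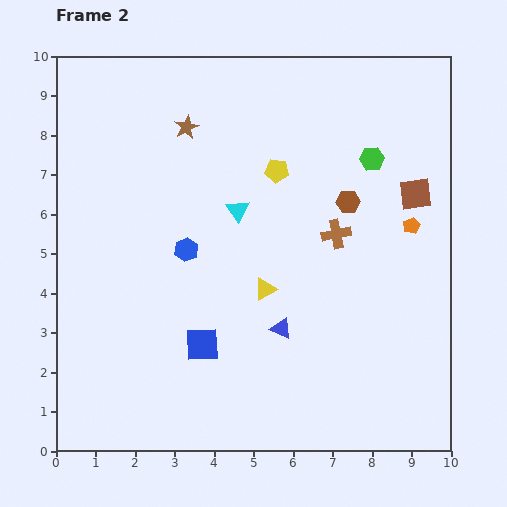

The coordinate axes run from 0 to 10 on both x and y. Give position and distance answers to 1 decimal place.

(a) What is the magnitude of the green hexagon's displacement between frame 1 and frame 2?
1.3

The green hexagon moved from (8.0, 8.7) to (8.0, 7.4), a distance of √(0.0² + 1.3²) ≈ 1.3.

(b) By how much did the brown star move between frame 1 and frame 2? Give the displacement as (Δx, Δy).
(1.3, -0.7)

The brown star was at (2.0, 8.9) in frame 1 and (3.3, 8.2) in frame 2.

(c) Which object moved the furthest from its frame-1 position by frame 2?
the yellow triangle

(moved 3.9; next 3.3)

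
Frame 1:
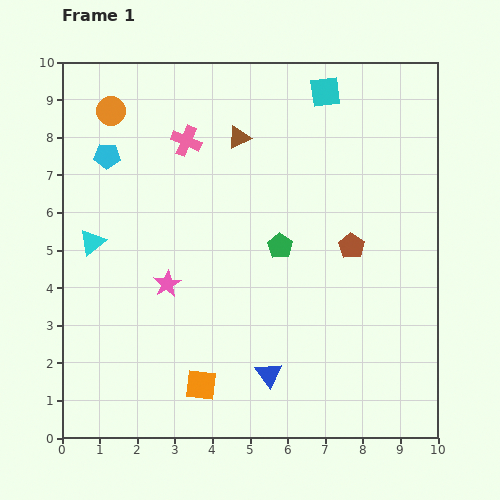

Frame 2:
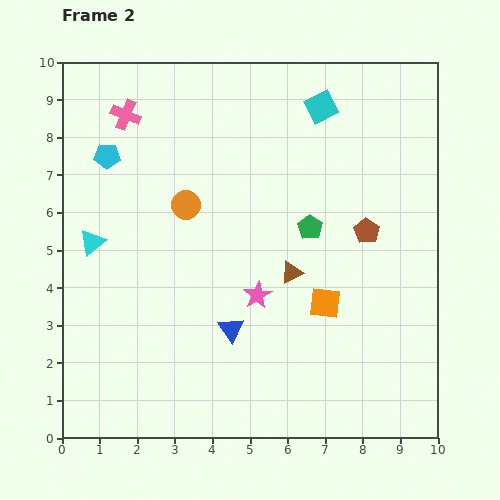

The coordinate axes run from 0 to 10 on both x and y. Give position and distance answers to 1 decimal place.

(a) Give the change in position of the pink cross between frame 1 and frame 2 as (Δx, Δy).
(-1.6, 0.7)

The pink cross was at (3.3, 7.9) in frame 1 and (1.7, 8.6) in frame 2.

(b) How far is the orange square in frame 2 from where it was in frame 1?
4.0

The orange square moved from (3.7, 1.4) to (7.0, 3.6), a distance of √(3.3² + 2.2²) ≈ 4.0.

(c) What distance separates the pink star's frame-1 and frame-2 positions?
2.4

The pink star moved from (2.8, 4.1) to (5.2, 3.8), a distance of √(2.4² + 0.3²) ≈ 2.4.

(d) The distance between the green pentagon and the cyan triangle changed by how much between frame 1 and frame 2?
+0.8

Distance in frame 1: 5.0. Distance in frame 2: 5.8.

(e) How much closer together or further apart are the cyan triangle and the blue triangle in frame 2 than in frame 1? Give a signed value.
-1.5

Distance in frame 1: 5.9. Distance in frame 2: 4.4.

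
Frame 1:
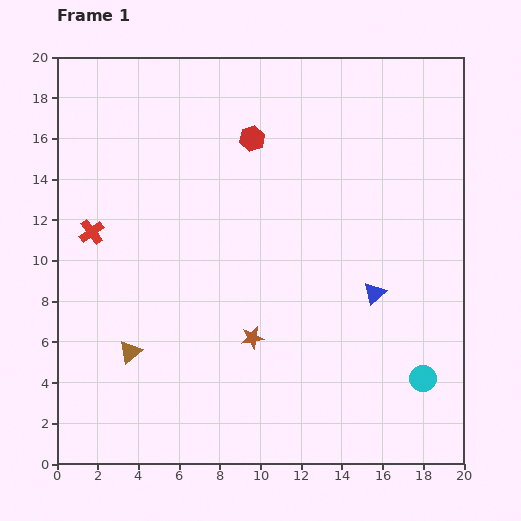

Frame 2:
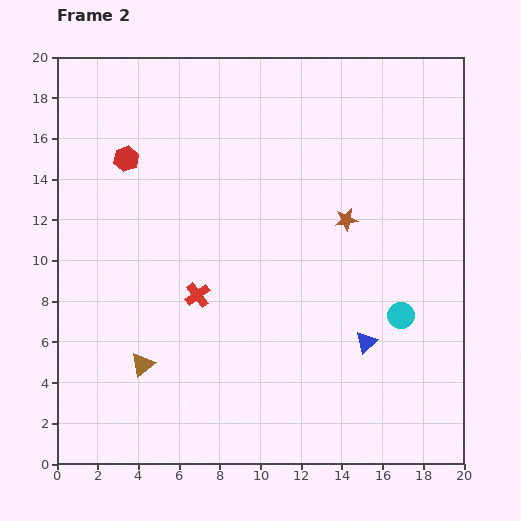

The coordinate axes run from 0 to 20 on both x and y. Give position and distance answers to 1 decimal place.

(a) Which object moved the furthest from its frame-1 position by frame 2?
the brown star

(moved 7.4; next 6.3)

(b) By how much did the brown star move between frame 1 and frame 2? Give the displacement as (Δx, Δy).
(4.6, 5.8)

The brown star was at (9.6, 6.2) in frame 1 and (14.2, 12.0) in frame 2.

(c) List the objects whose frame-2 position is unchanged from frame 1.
none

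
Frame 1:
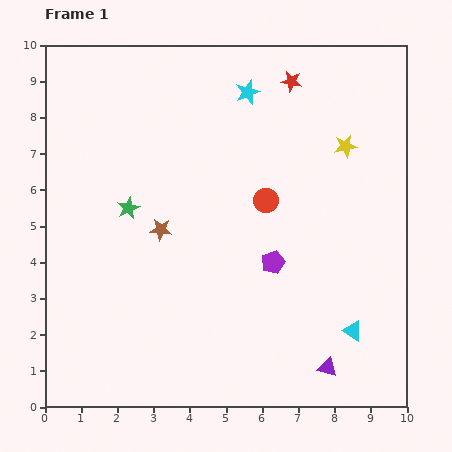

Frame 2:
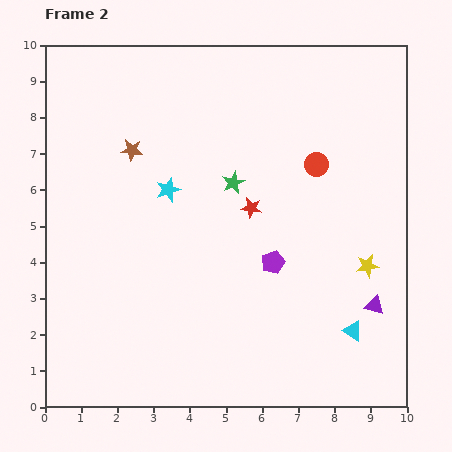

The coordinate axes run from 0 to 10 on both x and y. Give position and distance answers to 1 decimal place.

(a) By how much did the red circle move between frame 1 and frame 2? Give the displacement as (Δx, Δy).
(1.4, 1.0)

The red circle was at (6.1, 5.7) in frame 1 and (7.5, 6.7) in frame 2.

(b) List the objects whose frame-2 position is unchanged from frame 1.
the cyan triangle, the purple pentagon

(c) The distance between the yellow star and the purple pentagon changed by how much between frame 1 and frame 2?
-1.2

Distance in frame 1: 3.8. Distance in frame 2: 2.6.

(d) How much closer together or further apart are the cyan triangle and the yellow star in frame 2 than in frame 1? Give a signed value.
-3.3

Distance in frame 1: 5.1. Distance in frame 2: 1.8.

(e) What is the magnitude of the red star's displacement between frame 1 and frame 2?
3.7

The red star moved from (6.8, 9.0) to (5.7, 5.5), a distance of √(1.1² + 3.5²) ≈ 3.7.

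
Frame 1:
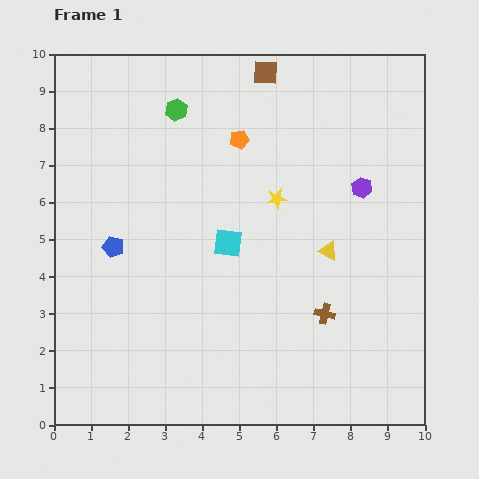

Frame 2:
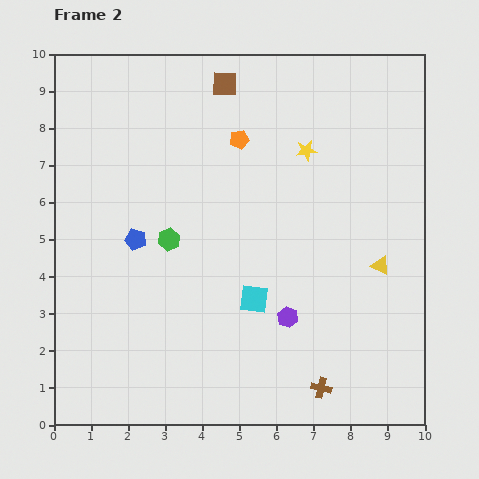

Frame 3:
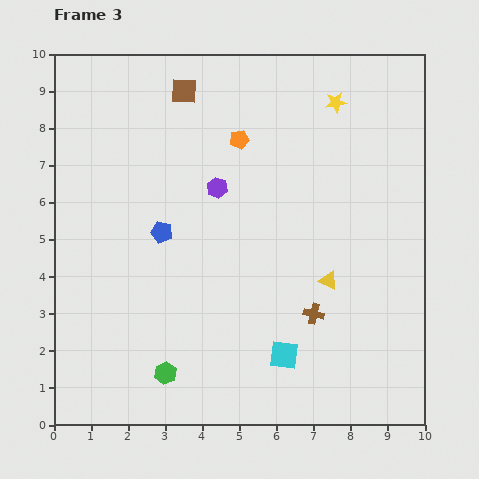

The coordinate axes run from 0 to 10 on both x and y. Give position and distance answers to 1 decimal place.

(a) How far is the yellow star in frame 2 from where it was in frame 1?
1.5

The yellow star moved from (6.0, 6.1) to (6.8, 7.4), a distance of √(0.8² + 1.3²) ≈ 1.5.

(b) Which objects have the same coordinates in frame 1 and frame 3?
the orange pentagon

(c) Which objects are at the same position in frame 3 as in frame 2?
the orange pentagon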